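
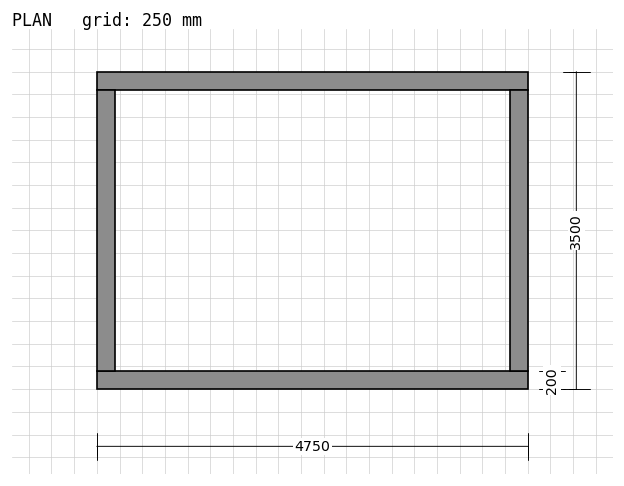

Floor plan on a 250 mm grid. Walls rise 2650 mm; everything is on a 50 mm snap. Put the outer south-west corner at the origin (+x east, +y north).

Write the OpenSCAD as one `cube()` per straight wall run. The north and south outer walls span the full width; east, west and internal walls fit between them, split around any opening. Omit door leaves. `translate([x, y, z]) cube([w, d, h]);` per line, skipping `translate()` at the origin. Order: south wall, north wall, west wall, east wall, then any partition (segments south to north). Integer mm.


cube([4750, 200, 2650]);
translate([0, 3300, 0]) cube([4750, 200, 2650]);
translate([0, 200, 0]) cube([200, 3100, 2650]);
translate([4550, 200, 0]) cube([200, 3100, 2650]);


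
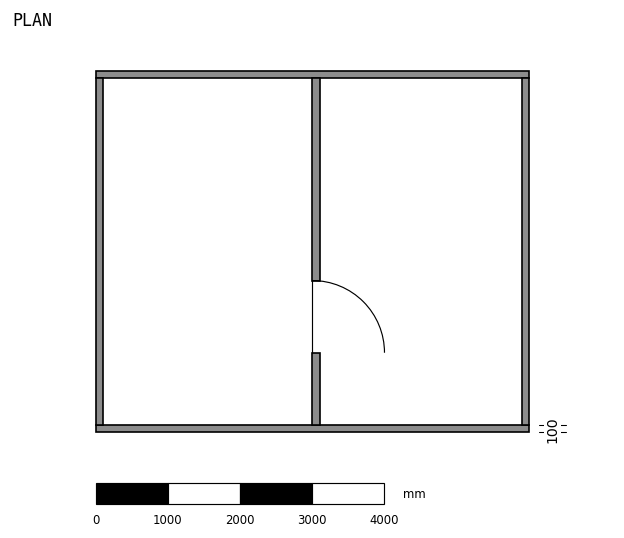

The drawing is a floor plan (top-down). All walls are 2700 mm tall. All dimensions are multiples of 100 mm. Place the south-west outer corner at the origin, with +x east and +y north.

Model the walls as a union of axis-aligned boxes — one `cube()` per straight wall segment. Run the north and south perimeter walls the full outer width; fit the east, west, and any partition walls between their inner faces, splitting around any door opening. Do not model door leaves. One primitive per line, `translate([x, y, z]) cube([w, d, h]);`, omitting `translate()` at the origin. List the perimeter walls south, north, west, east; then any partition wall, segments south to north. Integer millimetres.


cube([6000, 100, 2700]);
translate([0, 4900, 0]) cube([6000, 100, 2700]);
translate([0, 100, 0]) cube([100, 4800, 2700]);
translate([5900, 100, 0]) cube([100, 4800, 2700]);
translate([3000, 100, 0]) cube([100, 1000, 2700]);
translate([3000, 2100, 0]) cube([100, 2800, 2700]);


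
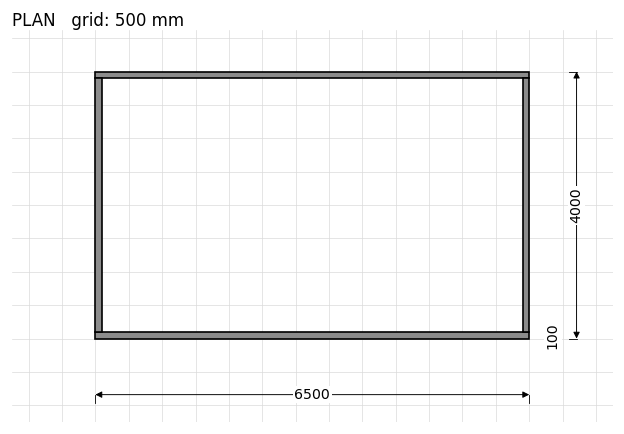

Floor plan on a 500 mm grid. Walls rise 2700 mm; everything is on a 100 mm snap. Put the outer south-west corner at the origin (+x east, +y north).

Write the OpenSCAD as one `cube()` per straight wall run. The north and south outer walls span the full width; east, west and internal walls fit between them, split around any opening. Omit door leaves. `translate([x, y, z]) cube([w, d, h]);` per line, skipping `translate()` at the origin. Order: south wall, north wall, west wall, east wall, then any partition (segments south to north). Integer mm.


cube([6500, 100, 2700]);
translate([0, 3900, 0]) cube([6500, 100, 2700]);
translate([0, 100, 0]) cube([100, 3800, 2700]);
translate([6400, 100, 0]) cube([100, 3800, 2700]);


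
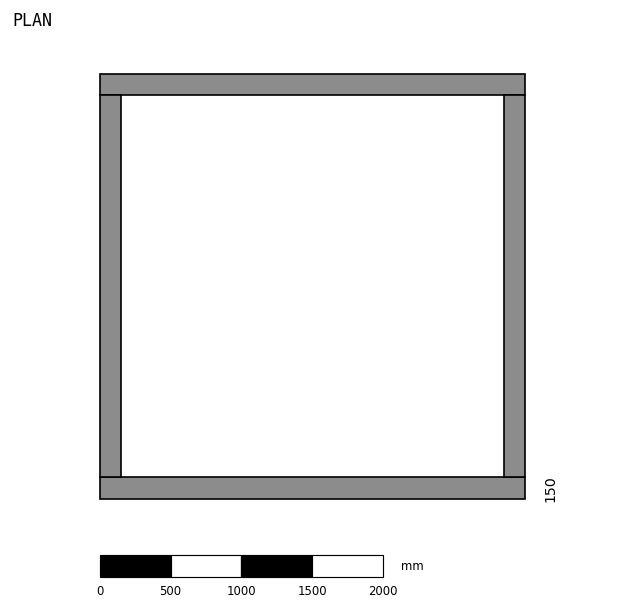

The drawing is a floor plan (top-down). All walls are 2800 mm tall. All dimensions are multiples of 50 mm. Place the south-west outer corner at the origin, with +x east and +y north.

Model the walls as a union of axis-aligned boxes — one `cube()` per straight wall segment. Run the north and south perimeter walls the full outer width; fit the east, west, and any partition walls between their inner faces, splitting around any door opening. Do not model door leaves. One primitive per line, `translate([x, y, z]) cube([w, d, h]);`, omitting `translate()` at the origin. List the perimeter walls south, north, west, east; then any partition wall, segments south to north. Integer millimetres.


cube([3000, 150, 2800]);
translate([0, 2850, 0]) cube([3000, 150, 2800]);
translate([0, 150, 0]) cube([150, 2700, 2800]);
translate([2850, 150, 0]) cube([150, 2700, 2800]);


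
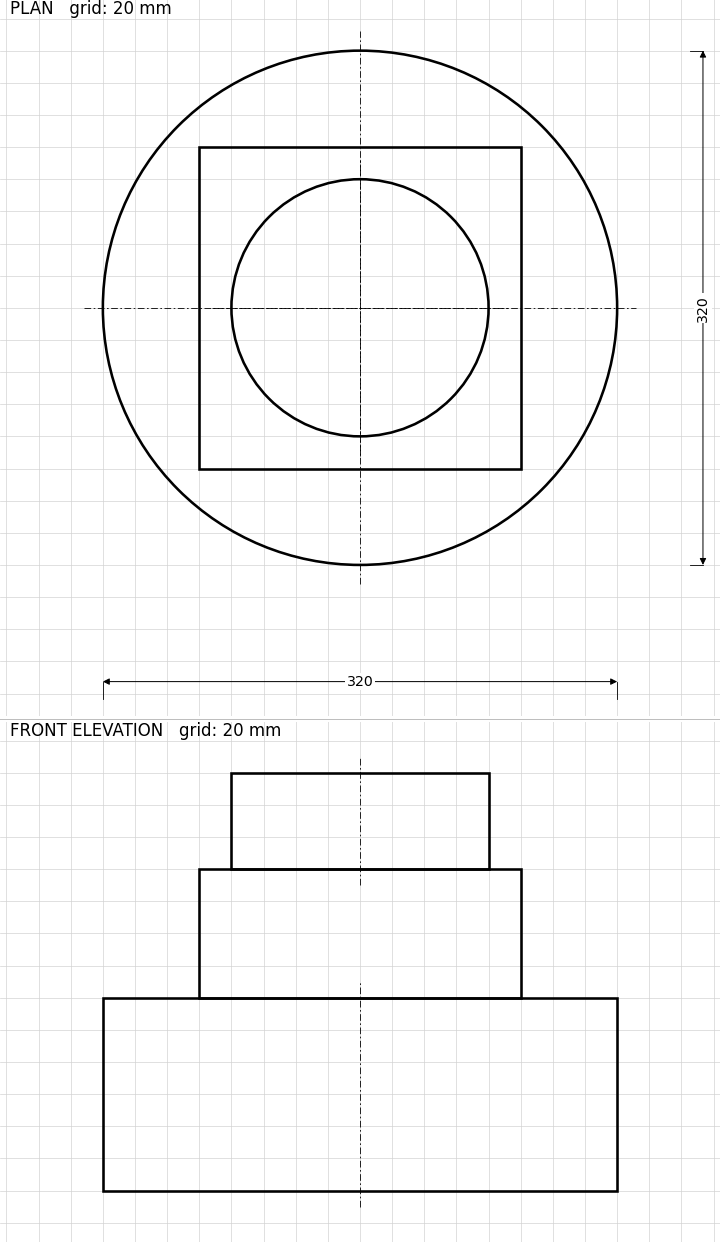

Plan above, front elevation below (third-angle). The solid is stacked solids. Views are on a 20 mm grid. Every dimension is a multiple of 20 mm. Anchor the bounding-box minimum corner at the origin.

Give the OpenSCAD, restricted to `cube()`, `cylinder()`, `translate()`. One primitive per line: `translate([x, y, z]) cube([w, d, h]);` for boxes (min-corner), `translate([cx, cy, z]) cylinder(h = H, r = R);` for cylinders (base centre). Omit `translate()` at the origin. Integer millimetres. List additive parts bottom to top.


translate([160, 160, 0]) cylinder(h = 120, r = 160);
translate([60, 60, 120]) cube([200, 200, 80]);
translate([160, 160, 200]) cylinder(h = 60, r = 80);


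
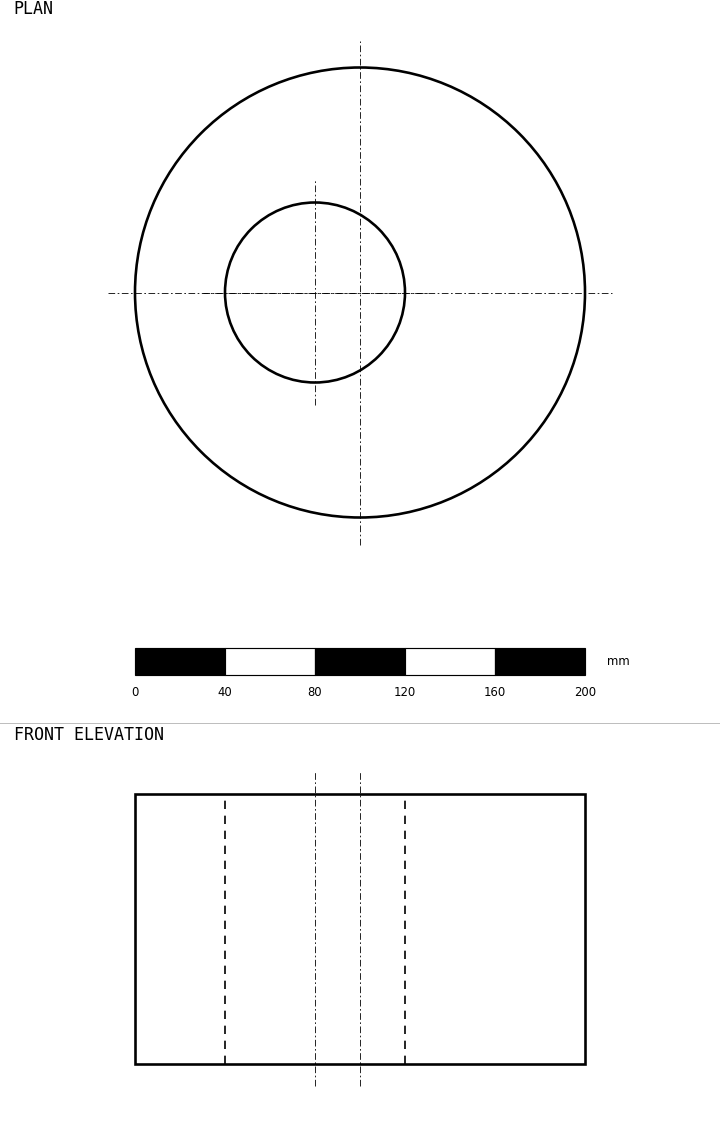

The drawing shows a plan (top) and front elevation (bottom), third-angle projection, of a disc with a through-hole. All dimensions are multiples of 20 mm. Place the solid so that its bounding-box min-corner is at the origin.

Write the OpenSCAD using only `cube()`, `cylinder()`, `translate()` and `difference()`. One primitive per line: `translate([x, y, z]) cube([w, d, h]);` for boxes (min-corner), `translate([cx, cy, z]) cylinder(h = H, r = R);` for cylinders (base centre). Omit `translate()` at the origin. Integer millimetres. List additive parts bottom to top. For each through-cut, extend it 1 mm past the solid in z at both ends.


difference() {
  translate([100, 100, 0]) cylinder(h = 120, r = 100);
  translate([80, 100, -1]) cylinder(h = 122, r = 40);
}


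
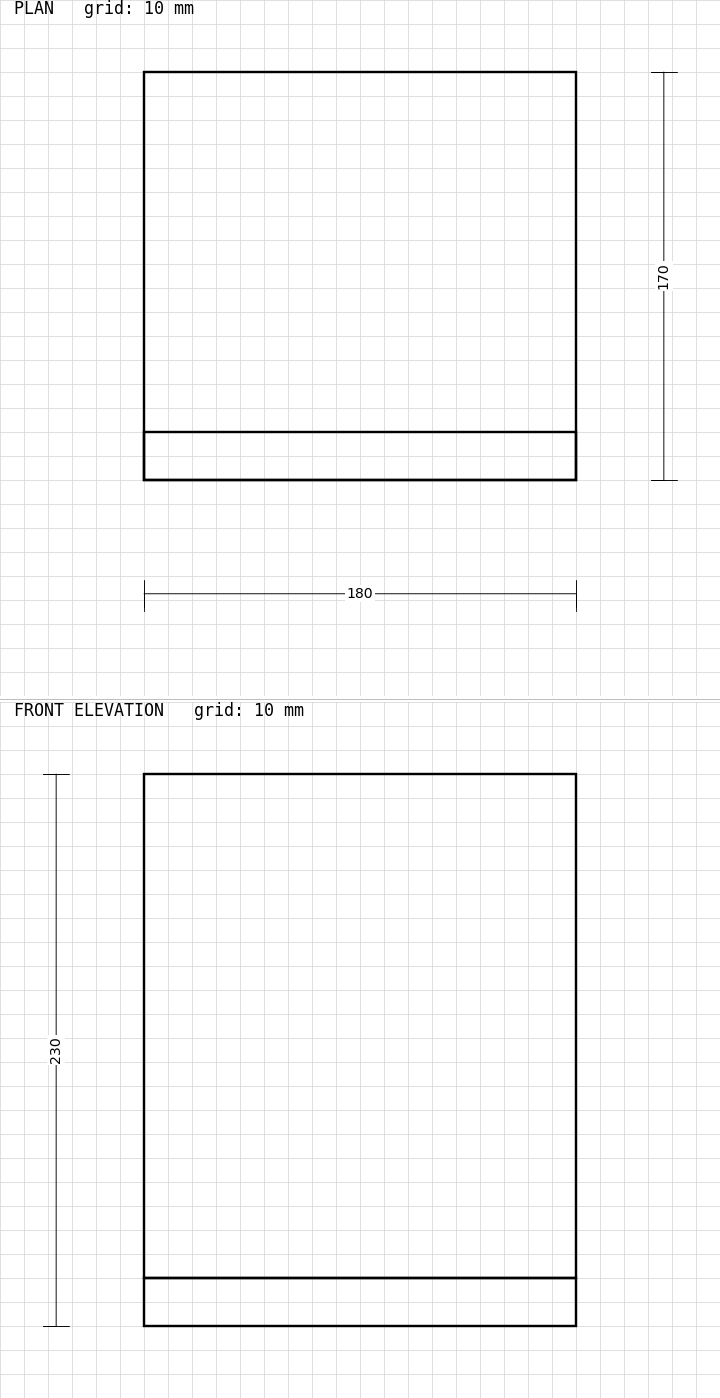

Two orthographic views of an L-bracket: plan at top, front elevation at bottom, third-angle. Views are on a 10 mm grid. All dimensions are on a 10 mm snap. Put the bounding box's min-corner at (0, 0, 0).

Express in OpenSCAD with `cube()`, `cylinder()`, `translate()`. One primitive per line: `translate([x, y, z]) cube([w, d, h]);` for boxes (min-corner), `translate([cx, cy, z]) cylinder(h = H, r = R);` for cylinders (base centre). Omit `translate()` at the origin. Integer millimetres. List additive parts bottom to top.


cube([180, 170, 20]);
translate([0, 0, 20]) cube([180, 20, 210]);


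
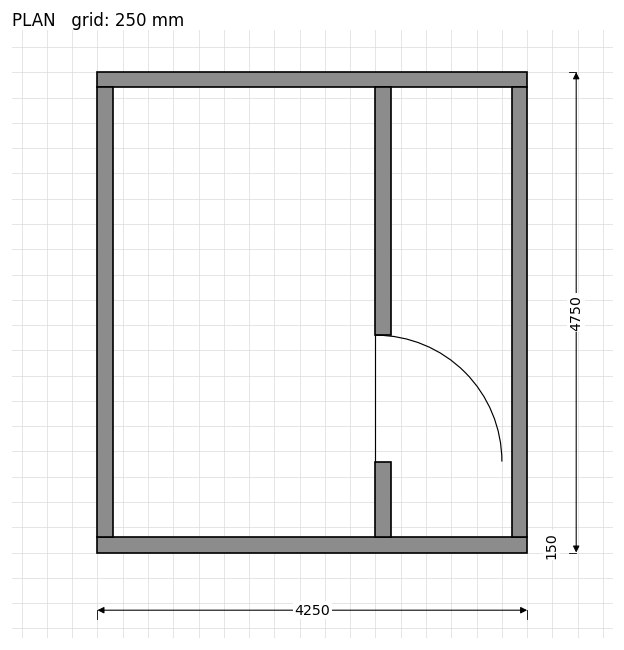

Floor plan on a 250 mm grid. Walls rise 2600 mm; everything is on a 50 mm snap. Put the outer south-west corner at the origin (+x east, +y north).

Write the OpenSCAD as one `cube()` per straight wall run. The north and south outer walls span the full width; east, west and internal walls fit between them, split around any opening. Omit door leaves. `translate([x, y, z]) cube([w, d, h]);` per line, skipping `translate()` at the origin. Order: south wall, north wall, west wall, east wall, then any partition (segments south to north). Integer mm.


cube([4250, 150, 2600]);
translate([0, 4600, 0]) cube([4250, 150, 2600]);
translate([0, 150, 0]) cube([150, 4450, 2600]);
translate([4100, 150, 0]) cube([150, 4450, 2600]);
translate([2750, 150, 0]) cube([150, 750, 2600]);
translate([2750, 2150, 0]) cube([150, 2450, 2600]);


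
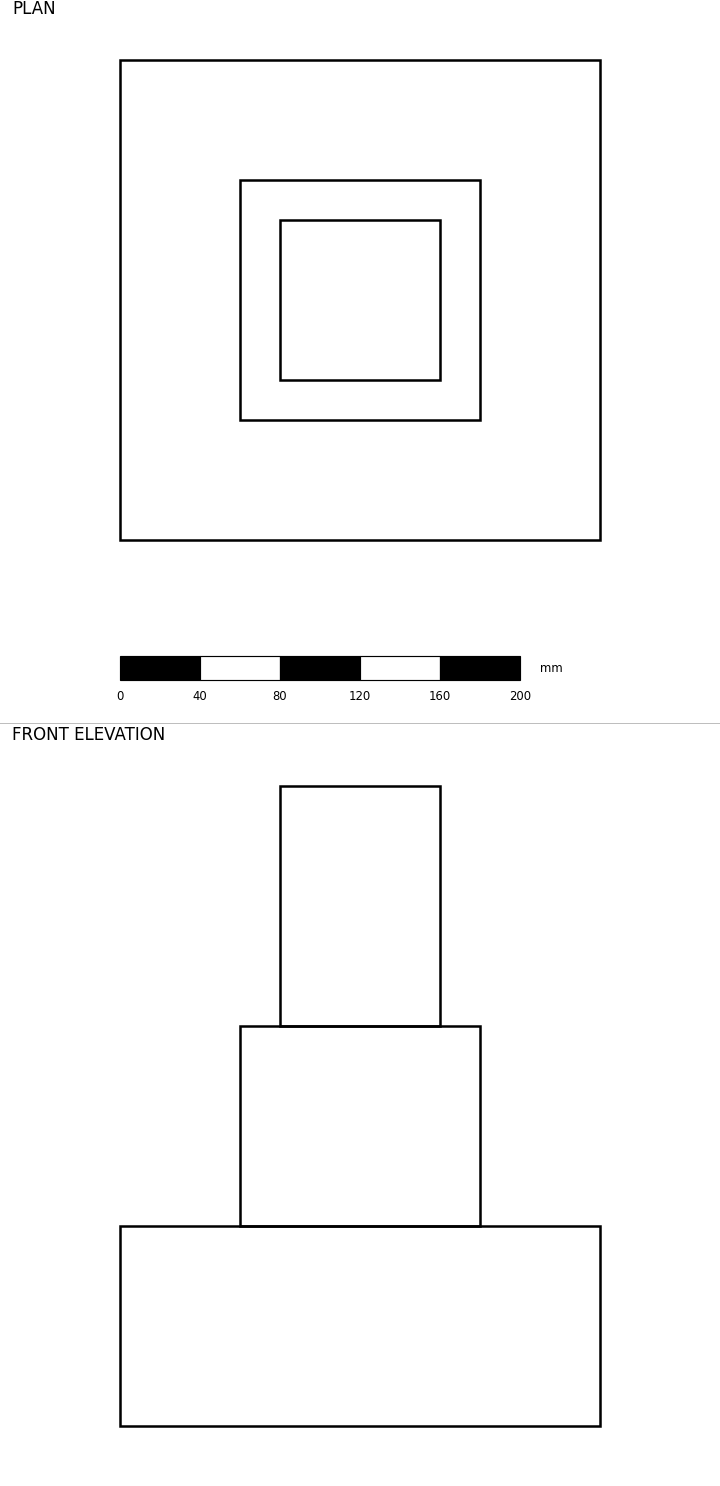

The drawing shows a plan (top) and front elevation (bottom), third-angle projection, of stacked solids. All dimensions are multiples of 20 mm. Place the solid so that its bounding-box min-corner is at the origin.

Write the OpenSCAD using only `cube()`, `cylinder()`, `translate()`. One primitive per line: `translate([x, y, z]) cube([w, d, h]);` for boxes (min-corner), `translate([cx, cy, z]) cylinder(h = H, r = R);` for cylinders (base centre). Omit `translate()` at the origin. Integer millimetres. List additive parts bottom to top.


cube([240, 240, 100]);
translate([60, 60, 100]) cube([120, 120, 100]);
translate([80, 80, 200]) cube([80, 80, 120]);


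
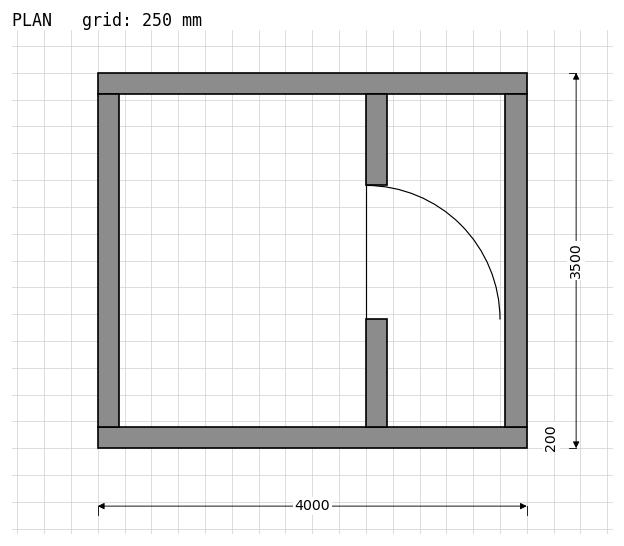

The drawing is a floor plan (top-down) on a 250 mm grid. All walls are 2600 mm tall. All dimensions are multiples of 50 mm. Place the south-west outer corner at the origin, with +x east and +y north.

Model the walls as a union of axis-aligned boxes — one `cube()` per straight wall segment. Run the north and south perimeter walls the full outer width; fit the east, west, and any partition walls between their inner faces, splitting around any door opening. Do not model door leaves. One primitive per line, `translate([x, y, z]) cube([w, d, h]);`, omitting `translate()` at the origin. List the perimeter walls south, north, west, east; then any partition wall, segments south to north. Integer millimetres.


cube([4000, 200, 2600]);
translate([0, 3300, 0]) cube([4000, 200, 2600]);
translate([0, 200, 0]) cube([200, 3100, 2600]);
translate([3800, 200, 0]) cube([200, 3100, 2600]);
translate([2500, 200, 0]) cube([200, 1000, 2600]);
translate([2500, 2450, 0]) cube([200, 850, 2600]);


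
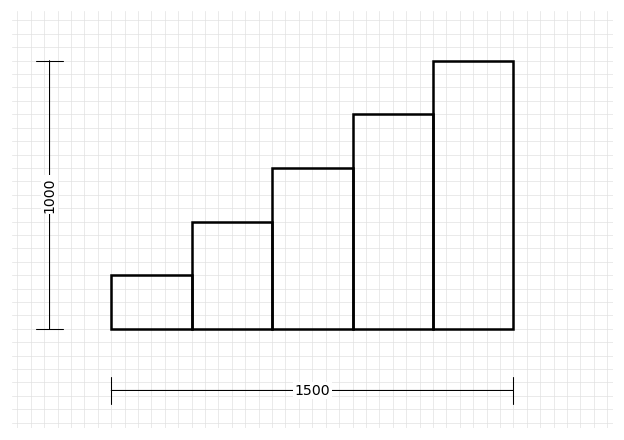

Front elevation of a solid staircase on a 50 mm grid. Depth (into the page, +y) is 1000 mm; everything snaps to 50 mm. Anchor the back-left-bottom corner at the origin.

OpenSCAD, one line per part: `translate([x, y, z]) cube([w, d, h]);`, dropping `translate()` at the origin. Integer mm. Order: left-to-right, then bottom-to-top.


cube([300, 1000, 200]);
translate([300, 0, 0]) cube([300, 1000, 400]);
translate([600, 0, 0]) cube([300, 1000, 600]);
translate([900, 0, 0]) cube([300, 1000, 800]);
translate([1200, 0, 0]) cube([300, 1000, 1000]);


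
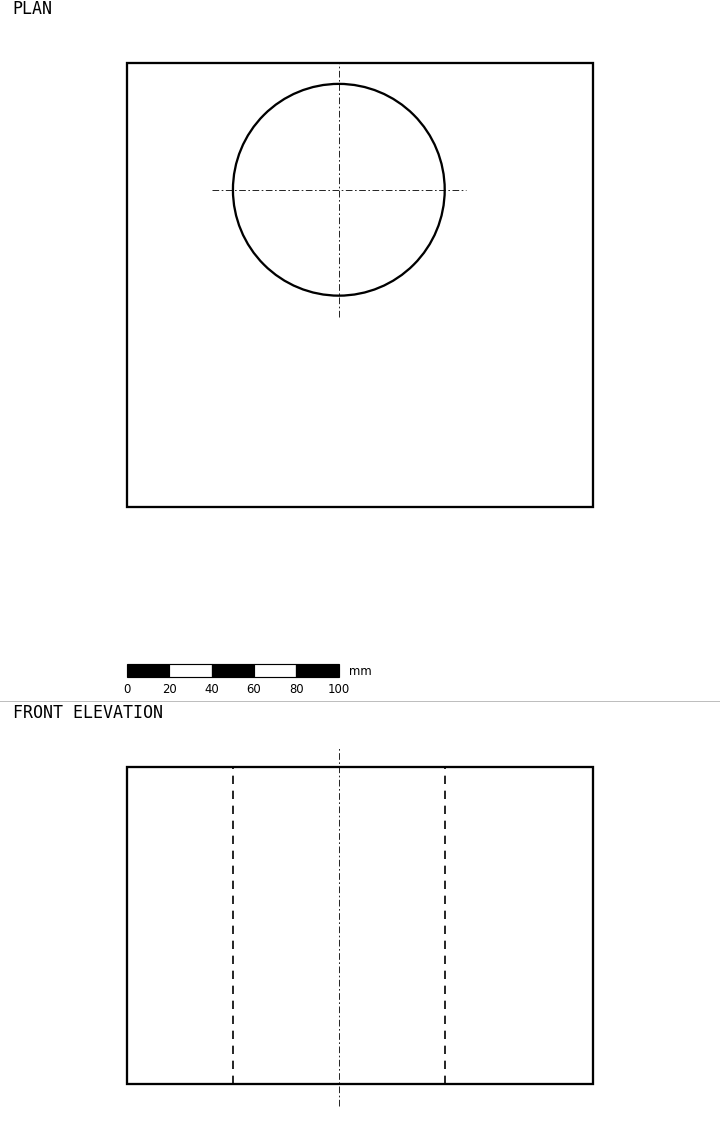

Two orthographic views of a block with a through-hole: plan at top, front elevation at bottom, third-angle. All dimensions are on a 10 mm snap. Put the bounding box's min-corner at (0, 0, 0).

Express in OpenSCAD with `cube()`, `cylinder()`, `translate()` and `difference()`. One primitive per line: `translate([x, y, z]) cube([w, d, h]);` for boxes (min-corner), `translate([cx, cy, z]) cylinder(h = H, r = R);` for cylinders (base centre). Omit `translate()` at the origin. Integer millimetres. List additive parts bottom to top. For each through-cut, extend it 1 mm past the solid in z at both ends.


difference() {
  cube([220, 210, 150]);
  translate([100, 150, -1]) cylinder(h = 152, r = 50);
}


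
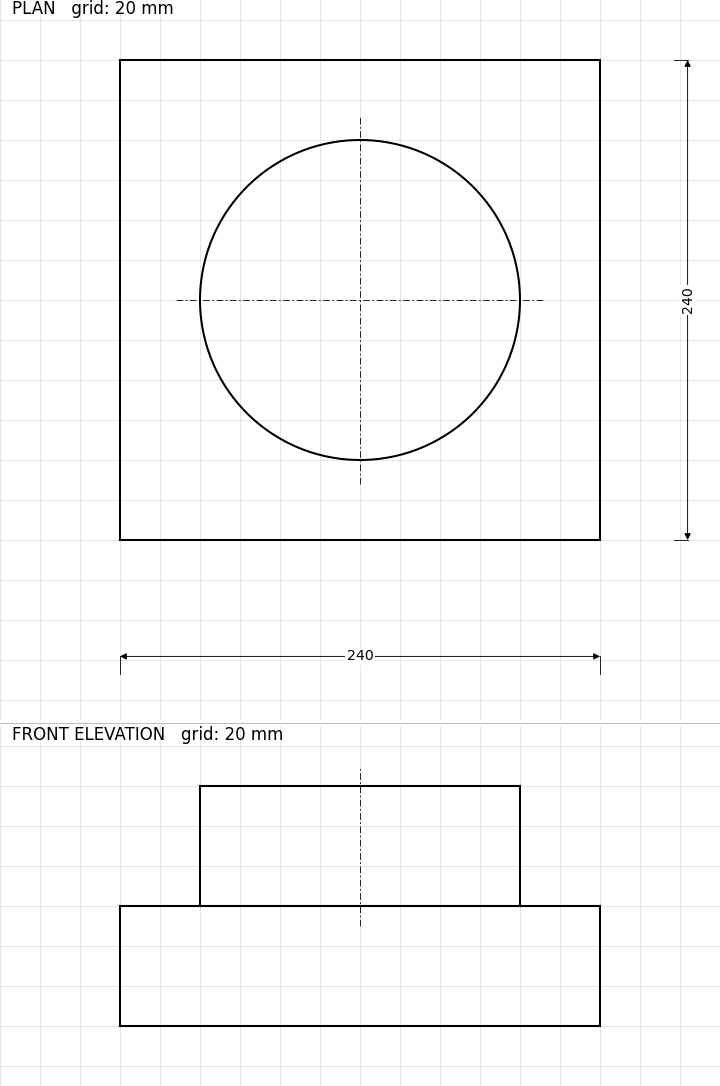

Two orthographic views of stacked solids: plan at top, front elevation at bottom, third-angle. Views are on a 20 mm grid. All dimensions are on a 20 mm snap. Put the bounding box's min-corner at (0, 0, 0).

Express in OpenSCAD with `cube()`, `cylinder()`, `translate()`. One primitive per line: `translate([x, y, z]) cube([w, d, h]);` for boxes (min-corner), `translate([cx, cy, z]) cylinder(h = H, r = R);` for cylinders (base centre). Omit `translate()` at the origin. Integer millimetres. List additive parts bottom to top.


cube([240, 240, 60]);
translate([120, 120, 60]) cylinder(h = 60, r = 80);


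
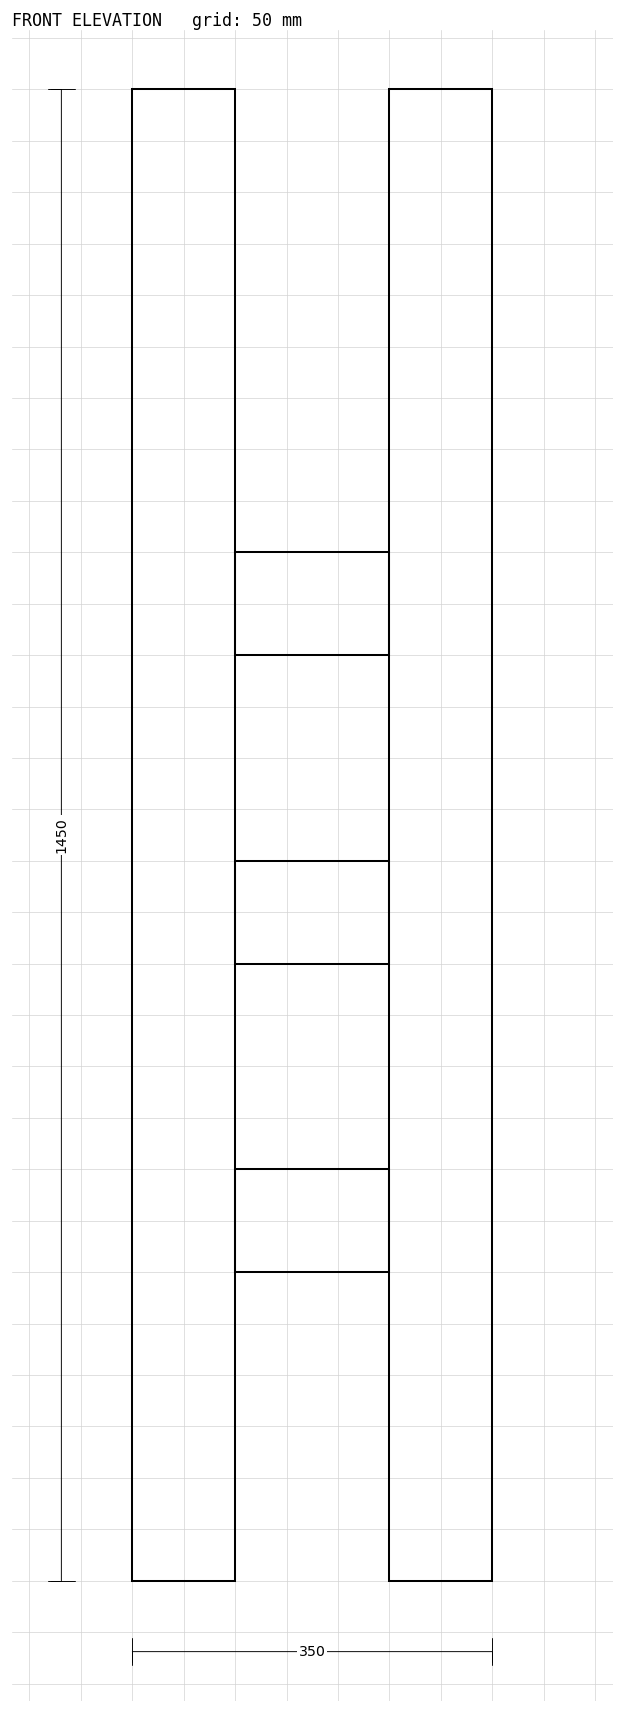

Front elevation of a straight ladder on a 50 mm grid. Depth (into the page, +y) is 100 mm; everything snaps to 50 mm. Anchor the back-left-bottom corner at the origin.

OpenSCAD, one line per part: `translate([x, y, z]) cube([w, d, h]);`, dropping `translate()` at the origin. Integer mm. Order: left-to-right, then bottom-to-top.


cube([100, 100, 1450]);
translate([100, 0, 300]) cube([150, 100, 100]);
translate([100, 0, 600]) cube([150, 100, 100]);
translate([100, 0, 900]) cube([150, 100, 100]);
translate([250, 0, 0]) cube([100, 100, 1450]);


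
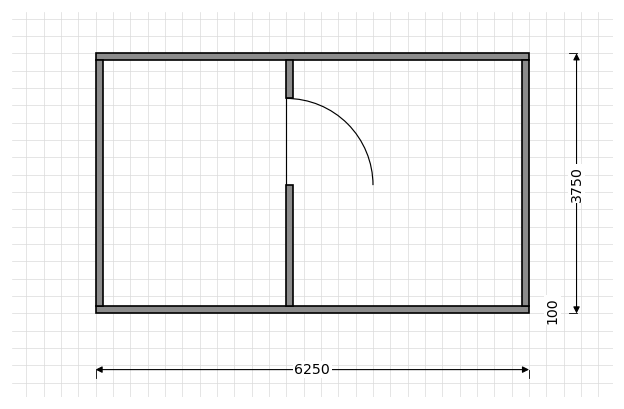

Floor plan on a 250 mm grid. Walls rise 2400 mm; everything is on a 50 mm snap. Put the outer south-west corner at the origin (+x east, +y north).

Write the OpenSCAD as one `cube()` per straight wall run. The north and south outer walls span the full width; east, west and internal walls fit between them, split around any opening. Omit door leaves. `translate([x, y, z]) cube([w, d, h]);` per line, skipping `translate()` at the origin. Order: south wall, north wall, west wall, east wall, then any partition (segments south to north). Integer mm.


cube([6250, 100, 2400]);
translate([0, 3650, 0]) cube([6250, 100, 2400]);
translate([0, 100, 0]) cube([100, 3550, 2400]);
translate([6150, 100, 0]) cube([100, 3550, 2400]);
translate([2750, 100, 0]) cube([100, 1750, 2400]);
translate([2750, 3100, 0]) cube([100, 550, 2400]);


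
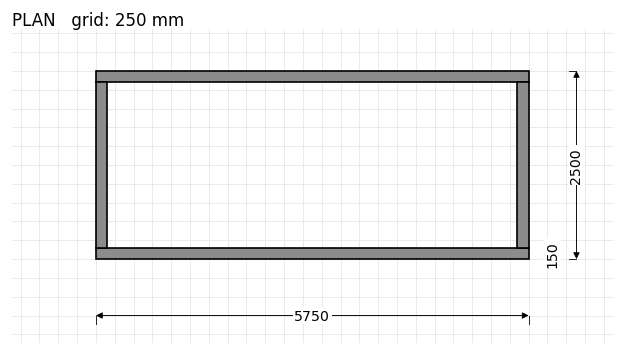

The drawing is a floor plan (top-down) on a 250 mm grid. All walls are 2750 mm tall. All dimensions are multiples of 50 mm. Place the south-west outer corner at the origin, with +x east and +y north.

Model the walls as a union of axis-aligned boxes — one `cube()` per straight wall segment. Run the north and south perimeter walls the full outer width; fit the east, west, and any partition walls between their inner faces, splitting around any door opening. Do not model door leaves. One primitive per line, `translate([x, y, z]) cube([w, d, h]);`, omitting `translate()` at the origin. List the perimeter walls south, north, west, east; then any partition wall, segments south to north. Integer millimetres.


cube([5750, 150, 2750]);
translate([0, 2350, 0]) cube([5750, 150, 2750]);
translate([0, 150, 0]) cube([150, 2200, 2750]);
translate([5600, 150, 0]) cube([150, 2200, 2750]);


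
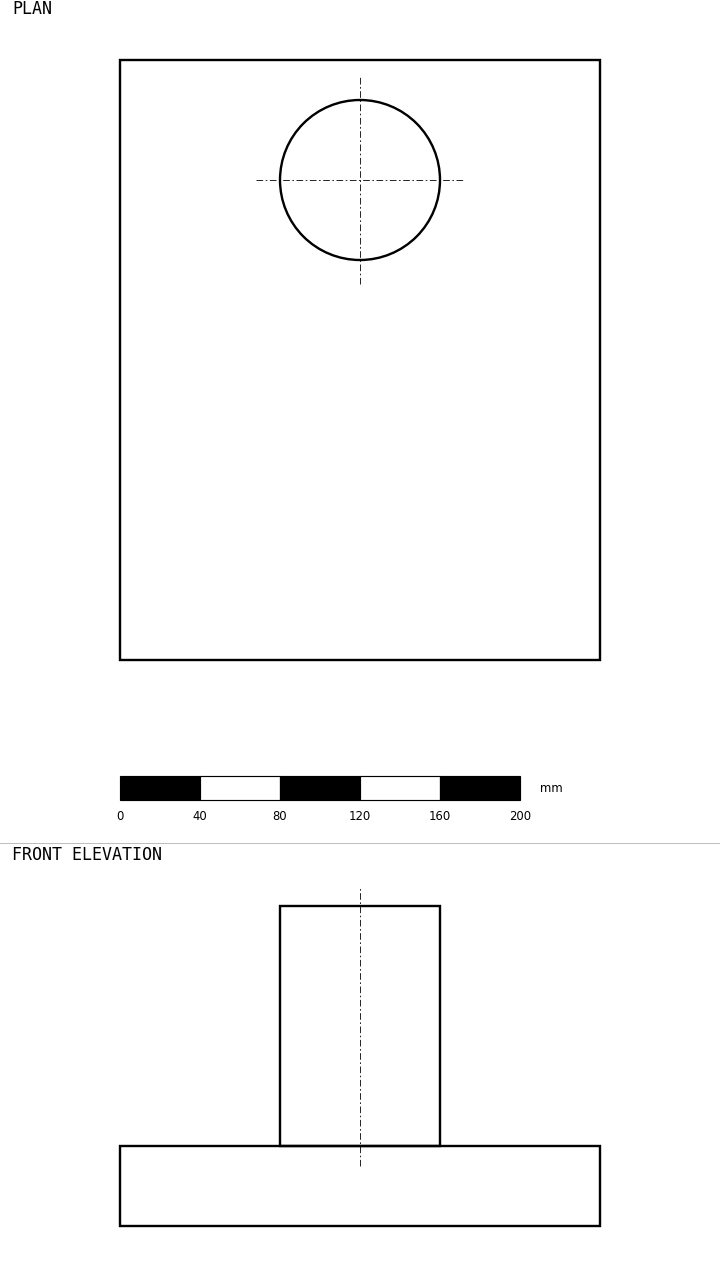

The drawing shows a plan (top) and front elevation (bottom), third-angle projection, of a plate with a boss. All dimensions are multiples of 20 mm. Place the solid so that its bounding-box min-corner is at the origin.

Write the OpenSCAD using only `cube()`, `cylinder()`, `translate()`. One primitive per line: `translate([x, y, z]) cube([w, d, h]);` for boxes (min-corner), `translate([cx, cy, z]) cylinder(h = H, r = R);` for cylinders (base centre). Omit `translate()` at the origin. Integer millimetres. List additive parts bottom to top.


cube([240, 300, 40]);
translate([120, 240, 40]) cylinder(h = 120, r = 40);


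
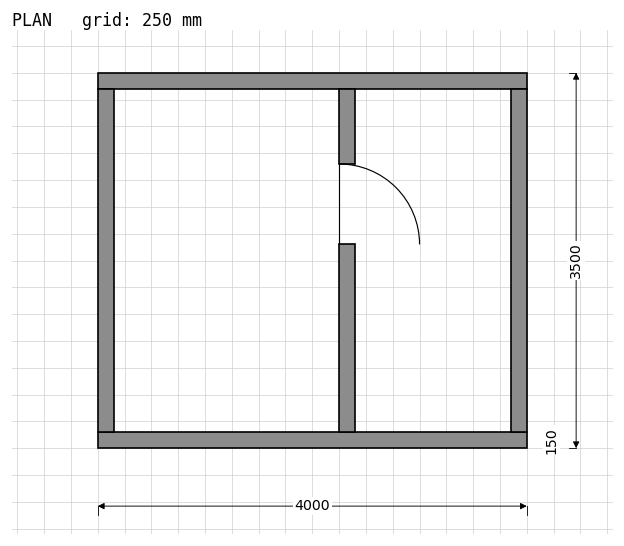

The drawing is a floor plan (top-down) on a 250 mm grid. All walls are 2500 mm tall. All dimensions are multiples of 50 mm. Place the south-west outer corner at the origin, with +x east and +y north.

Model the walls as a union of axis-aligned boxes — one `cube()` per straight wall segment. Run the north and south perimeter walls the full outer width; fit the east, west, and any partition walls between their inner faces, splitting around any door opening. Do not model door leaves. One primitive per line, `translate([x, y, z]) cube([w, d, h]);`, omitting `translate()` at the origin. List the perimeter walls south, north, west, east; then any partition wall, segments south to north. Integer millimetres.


cube([4000, 150, 2500]);
translate([0, 3350, 0]) cube([4000, 150, 2500]);
translate([0, 150, 0]) cube([150, 3200, 2500]);
translate([3850, 150, 0]) cube([150, 3200, 2500]);
translate([2250, 150, 0]) cube([150, 1750, 2500]);
translate([2250, 2650, 0]) cube([150, 700, 2500]);


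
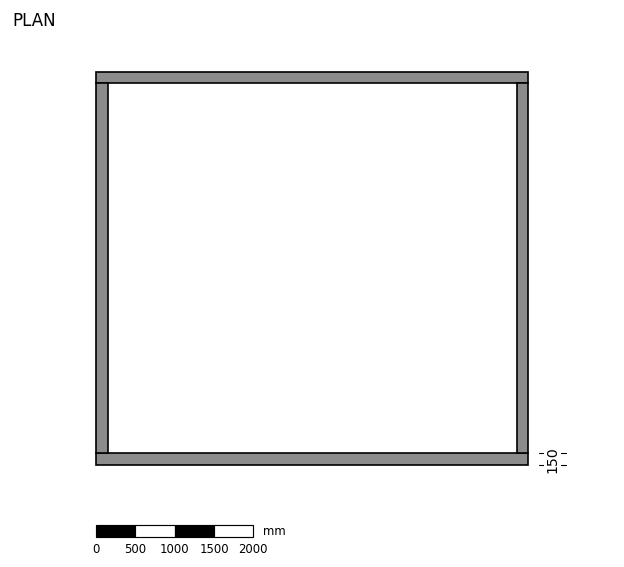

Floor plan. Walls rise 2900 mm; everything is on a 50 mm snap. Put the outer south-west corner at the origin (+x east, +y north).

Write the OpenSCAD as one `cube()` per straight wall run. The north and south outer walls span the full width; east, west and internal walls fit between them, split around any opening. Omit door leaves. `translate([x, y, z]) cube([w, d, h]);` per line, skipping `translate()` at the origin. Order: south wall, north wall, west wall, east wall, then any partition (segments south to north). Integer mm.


cube([5500, 150, 2900]);
translate([0, 4850, 0]) cube([5500, 150, 2900]);
translate([0, 150, 0]) cube([150, 4700, 2900]);
translate([5350, 150, 0]) cube([150, 4700, 2900]);


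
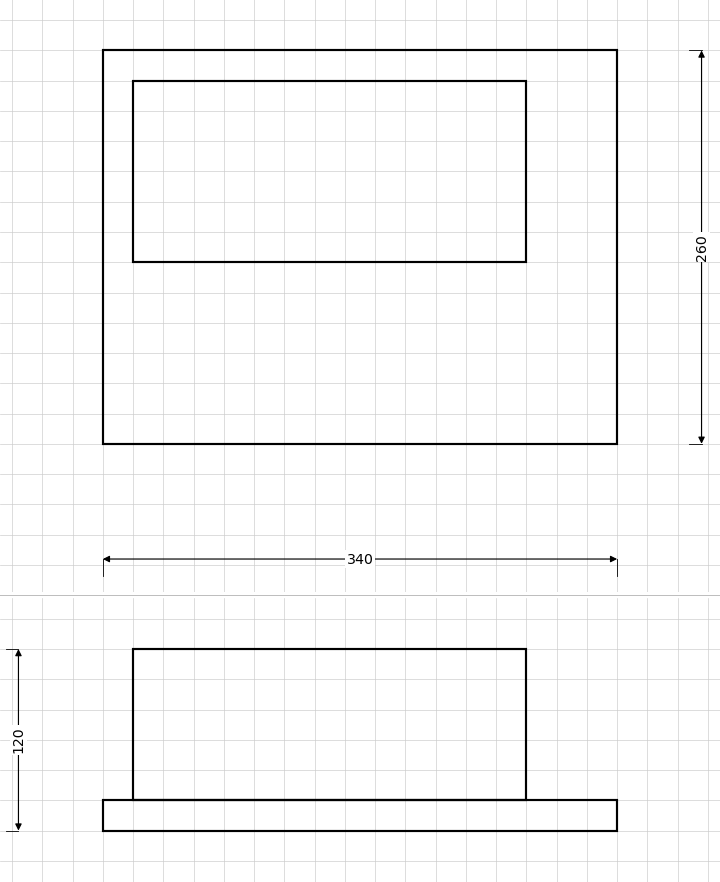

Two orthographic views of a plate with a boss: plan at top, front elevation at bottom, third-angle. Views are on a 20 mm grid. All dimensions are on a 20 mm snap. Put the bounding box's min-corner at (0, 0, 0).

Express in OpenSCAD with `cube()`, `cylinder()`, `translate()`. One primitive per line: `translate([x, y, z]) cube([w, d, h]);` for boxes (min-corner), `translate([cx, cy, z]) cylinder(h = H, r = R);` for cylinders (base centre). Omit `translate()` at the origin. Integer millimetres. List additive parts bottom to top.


cube([340, 260, 20]);
translate([20, 120, 20]) cube([260, 120, 100]);


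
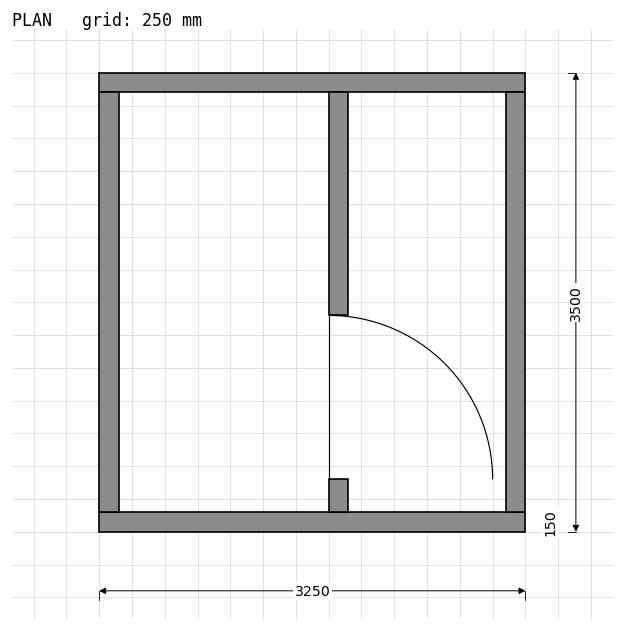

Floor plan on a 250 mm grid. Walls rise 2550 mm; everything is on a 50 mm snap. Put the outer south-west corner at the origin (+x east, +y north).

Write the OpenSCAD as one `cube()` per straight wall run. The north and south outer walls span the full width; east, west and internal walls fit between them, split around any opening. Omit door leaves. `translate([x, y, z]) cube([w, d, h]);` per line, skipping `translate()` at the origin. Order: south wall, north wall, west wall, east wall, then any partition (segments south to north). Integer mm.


cube([3250, 150, 2550]);
translate([0, 3350, 0]) cube([3250, 150, 2550]);
translate([0, 150, 0]) cube([150, 3200, 2550]);
translate([3100, 150, 0]) cube([150, 3200, 2550]);
translate([1750, 150, 0]) cube([150, 250, 2550]);
translate([1750, 1650, 0]) cube([150, 1700, 2550]);


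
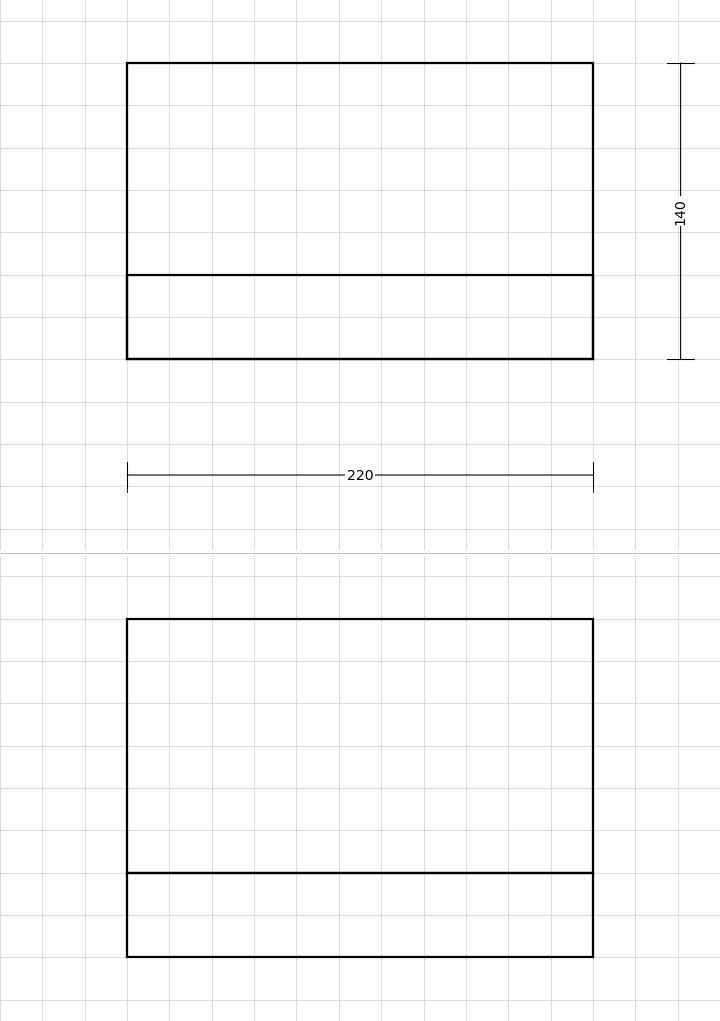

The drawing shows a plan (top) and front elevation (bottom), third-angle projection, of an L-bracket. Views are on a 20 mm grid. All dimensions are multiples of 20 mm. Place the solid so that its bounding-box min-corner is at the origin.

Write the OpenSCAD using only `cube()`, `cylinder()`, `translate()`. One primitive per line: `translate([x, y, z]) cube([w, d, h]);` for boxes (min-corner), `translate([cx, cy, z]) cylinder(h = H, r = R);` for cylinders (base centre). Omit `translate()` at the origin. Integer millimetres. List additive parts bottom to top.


cube([220, 140, 40]);
translate([0, 0, 40]) cube([220, 40, 120]);


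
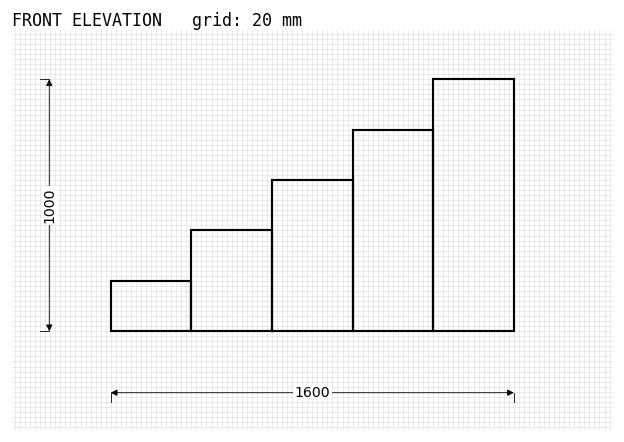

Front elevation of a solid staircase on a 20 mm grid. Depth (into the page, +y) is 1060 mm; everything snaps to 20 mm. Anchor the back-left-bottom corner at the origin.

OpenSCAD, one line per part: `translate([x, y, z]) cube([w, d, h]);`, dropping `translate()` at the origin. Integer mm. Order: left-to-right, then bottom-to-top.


cube([320, 1060, 200]);
translate([320, 0, 0]) cube([320, 1060, 400]);
translate([640, 0, 0]) cube([320, 1060, 600]);
translate([960, 0, 0]) cube([320, 1060, 800]);
translate([1280, 0, 0]) cube([320, 1060, 1000]);


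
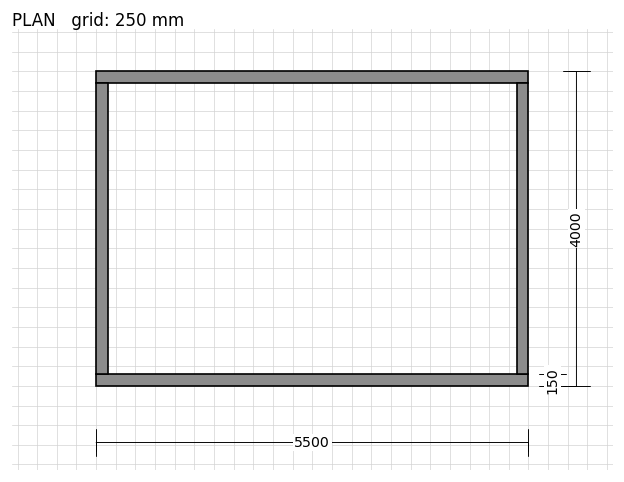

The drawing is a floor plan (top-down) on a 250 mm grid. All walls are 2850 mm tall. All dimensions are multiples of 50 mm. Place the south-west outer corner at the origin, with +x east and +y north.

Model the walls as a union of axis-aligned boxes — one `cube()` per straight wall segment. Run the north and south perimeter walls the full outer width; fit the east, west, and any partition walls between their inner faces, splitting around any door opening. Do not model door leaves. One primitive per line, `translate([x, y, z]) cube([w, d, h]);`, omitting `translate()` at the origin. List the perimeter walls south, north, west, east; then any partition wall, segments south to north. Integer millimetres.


cube([5500, 150, 2850]);
translate([0, 3850, 0]) cube([5500, 150, 2850]);
translate([0, 150, 0]) cube([150, 3700, 2850]);
translate([5350, 150, 0]) cube([150, 3700, 2850]);


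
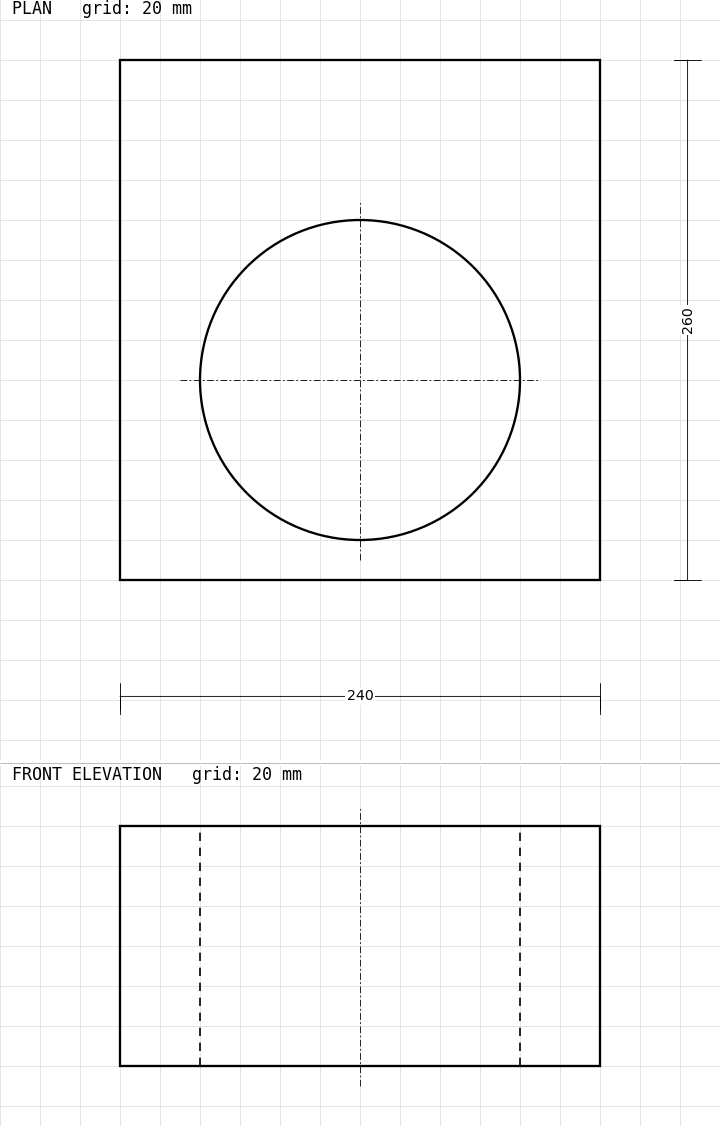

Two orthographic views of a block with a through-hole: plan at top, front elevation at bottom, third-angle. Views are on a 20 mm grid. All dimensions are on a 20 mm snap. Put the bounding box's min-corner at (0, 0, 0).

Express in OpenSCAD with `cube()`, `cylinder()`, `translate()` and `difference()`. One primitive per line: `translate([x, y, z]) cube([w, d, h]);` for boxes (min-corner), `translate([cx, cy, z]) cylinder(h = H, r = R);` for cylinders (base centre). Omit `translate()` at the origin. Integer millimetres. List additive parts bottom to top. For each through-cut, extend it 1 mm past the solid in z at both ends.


difference() {
  cube([240, 260, 120]);
  translate([120, 100, -1]) cylinder(h = 122, r = 80);
}


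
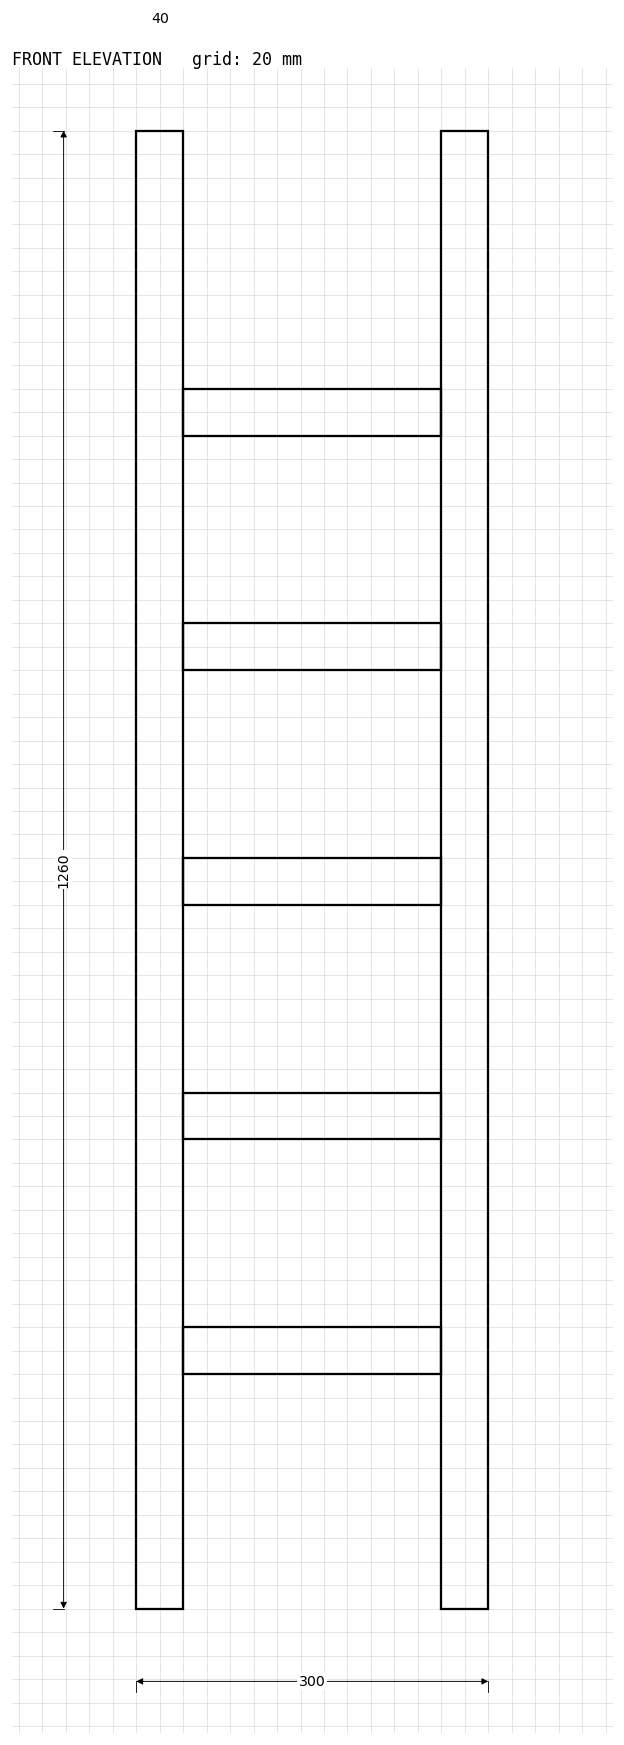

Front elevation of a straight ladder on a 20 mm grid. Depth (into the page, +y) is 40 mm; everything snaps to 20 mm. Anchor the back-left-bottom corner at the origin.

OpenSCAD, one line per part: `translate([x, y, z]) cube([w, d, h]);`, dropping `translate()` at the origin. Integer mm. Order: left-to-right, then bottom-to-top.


cube([40, 40, 1260]);
translate([40, 0, 200]) cube([220, 40, 40]);
translate([40, 0, 400]) cube([220, 40, 40]);
translate([40, 0, 600]) cube([220, 40, 40]);
translate([40, 0, 800]) cube([220, 40, 40]);
translate([40, 0, 1000]) cube([220, 40, 40]);
translate([260, 0, 0]) cube([40, 40, 1260]);


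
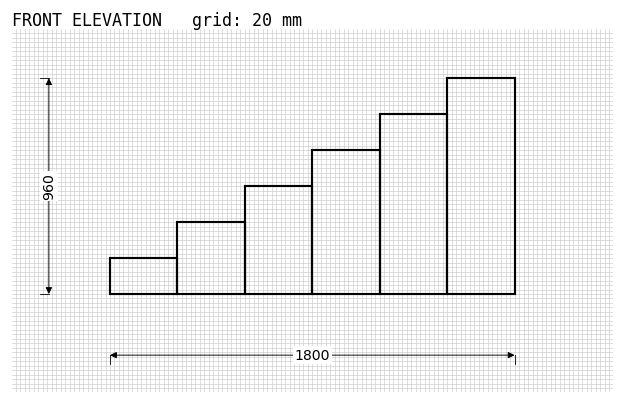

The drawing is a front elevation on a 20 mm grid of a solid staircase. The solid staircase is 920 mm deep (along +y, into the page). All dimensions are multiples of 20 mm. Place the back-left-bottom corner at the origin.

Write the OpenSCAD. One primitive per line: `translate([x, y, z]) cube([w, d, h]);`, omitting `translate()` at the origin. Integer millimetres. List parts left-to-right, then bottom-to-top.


cube([300, 920, 160]);
translate([300, 0, 0]) cube([300, 920, 320]);
translate([600, 0, 0]) cube([300, 920, 480]);
translate([900, 0, 0]) cube([300, 920, 640]);
translate([1200, 0, 0]) cube([300, 920, 800]);
translate([1500, 0, 0]) cube([300, 920, 960]);


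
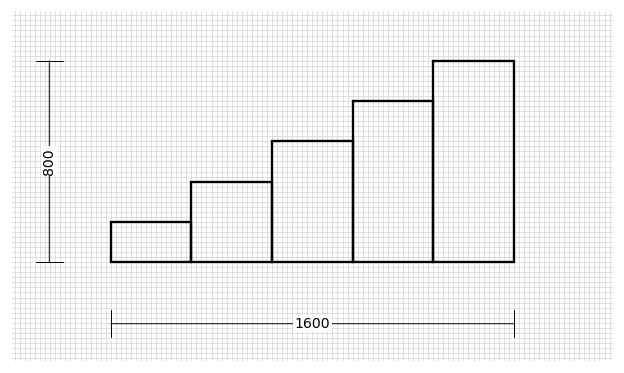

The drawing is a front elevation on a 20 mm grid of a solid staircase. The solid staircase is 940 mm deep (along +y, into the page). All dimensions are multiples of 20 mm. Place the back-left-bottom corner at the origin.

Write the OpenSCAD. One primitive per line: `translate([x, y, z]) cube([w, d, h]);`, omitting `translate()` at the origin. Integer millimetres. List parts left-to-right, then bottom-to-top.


cube([320, 940, 160]);
translate([320, 0, 0]) cube([320, 940, 320]);
translate([640, 0, 0]) cube([320, 940, 480]);
translate([960, 0, 0]) cube([320, 940, 640]);
translate([1280, 0, 0]) cube([320, 940, 800]);


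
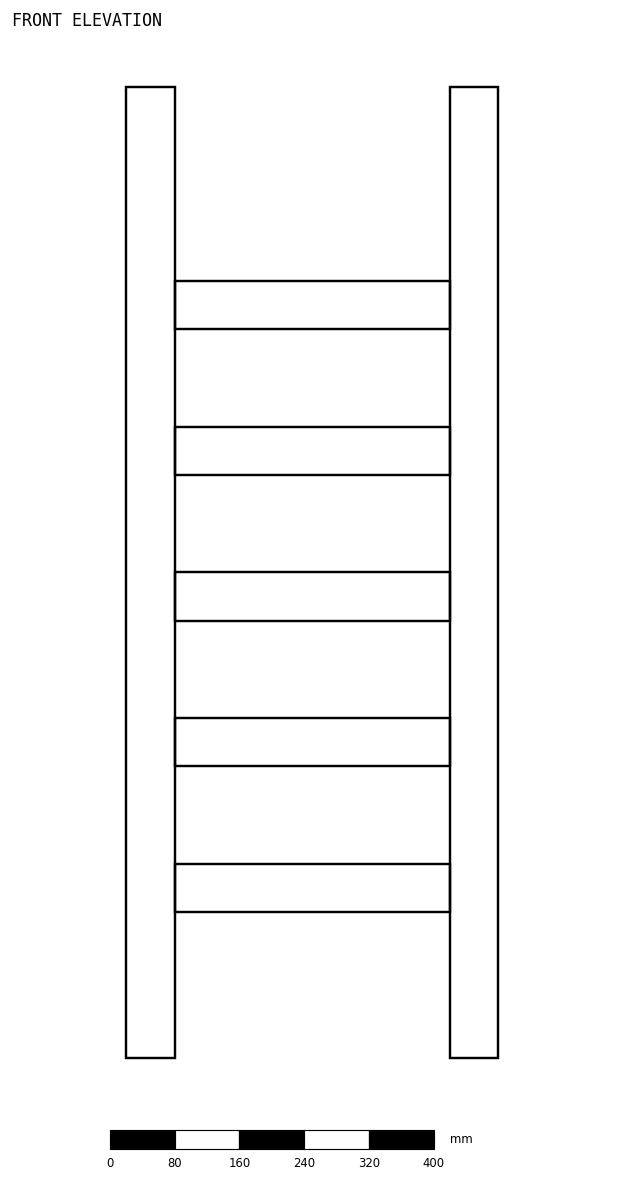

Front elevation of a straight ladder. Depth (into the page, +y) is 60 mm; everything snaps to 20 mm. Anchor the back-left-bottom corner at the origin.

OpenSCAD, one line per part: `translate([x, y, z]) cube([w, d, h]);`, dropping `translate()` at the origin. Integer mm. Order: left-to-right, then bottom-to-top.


cube([60, 60, 1200]);
translate([60, 0, 180]) cube([340, 60, 60]);
translate([60, 0, 360]) cube([340, 60, 60]);
translate([60, 0, 540]) cube([340, 60, 60]);
translate([60, 0, 720]) cube([340, 60, 60]);
translate([60, 0, 900]) cube([340, 60, 60]);
translate([400, 0, 0]) cube([60, 60, 1200]);


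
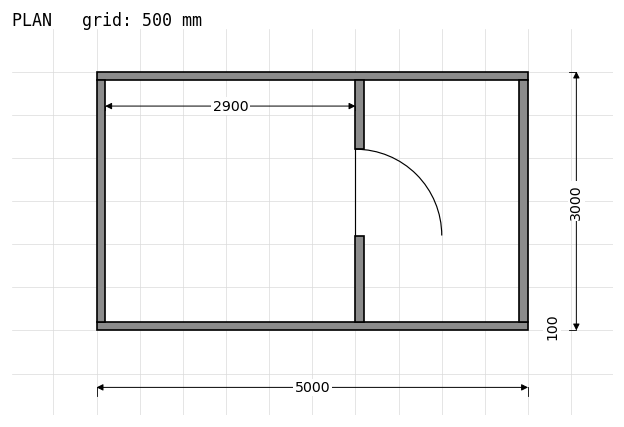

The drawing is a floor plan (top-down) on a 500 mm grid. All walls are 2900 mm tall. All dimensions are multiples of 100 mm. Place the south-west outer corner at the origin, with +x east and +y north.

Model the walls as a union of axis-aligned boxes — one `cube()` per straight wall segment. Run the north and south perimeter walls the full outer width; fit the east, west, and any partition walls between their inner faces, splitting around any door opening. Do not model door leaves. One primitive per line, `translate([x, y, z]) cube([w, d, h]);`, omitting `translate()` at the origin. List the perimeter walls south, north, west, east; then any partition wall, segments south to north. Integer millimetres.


cube([5000, 100, 2900]);
translate([0, 2900, 0]) cube([5000, 100, 2900]);
translate([0, 100, 0]) cube([100, 2800, 2900]);
translate([4900, 100, 0]) cube([100, 2800, 2900]);
translate([3000, 100, 0]) cube([100, 1000, 2900]);
translate([3000, 2100, 0]) cube([100, 800, 2900]);


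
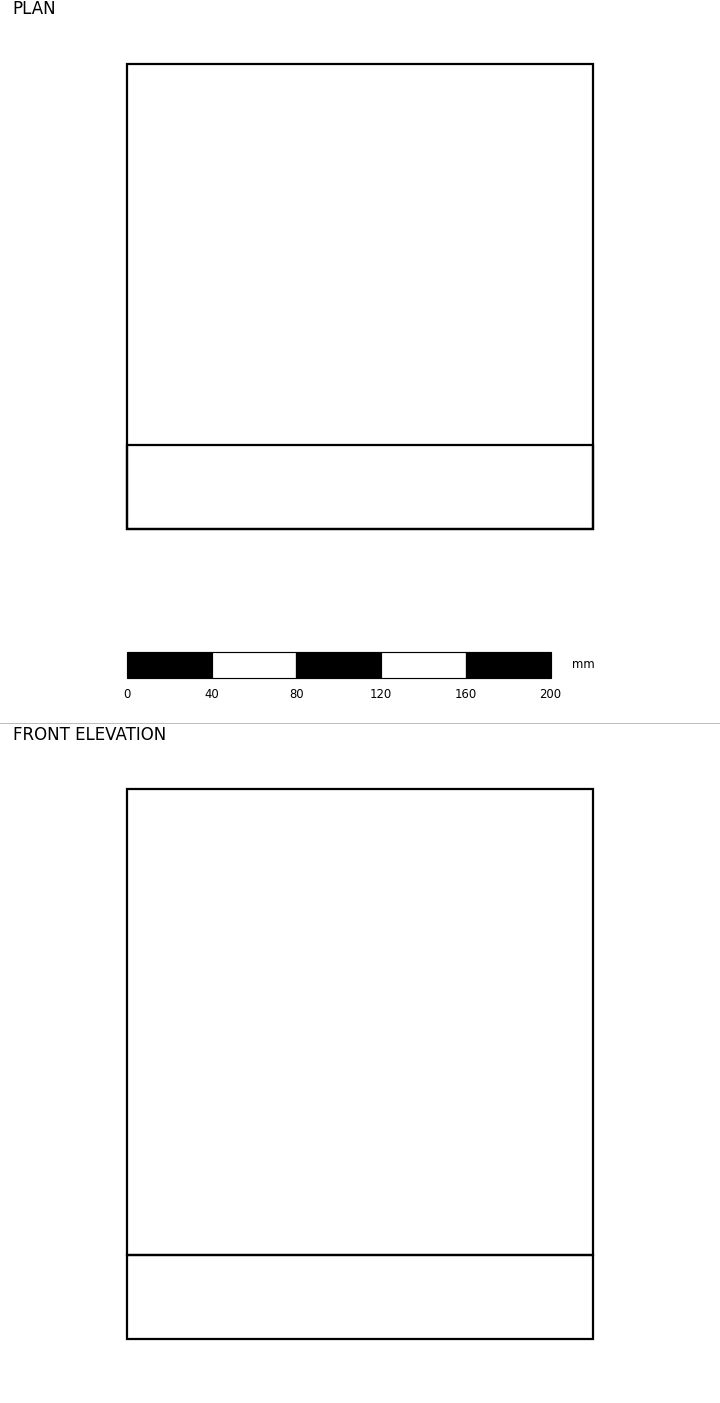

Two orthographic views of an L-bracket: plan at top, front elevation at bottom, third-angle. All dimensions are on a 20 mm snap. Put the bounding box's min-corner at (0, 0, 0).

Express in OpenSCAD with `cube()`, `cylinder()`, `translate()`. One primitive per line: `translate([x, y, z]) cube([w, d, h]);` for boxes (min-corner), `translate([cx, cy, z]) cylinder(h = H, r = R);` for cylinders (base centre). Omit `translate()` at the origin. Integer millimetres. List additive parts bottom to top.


cube([220, 220, 40]);
translate([0, 0, 40]) cube([220, 40, 220]);


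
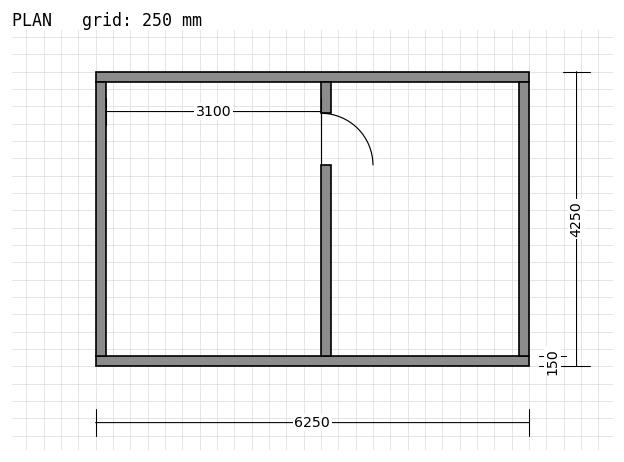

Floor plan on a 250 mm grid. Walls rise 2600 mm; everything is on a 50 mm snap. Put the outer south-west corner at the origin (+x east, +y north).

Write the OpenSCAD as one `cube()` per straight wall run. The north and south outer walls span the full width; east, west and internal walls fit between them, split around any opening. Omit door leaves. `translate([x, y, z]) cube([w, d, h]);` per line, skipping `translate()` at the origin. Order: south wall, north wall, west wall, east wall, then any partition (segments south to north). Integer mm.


cube([6250, 150, 2600]);
translate([0, 4100, 0]) cube([6250, 150, 2600]);
translate([0, 150, 0]) cube([150, 3950, 2600]);
translate([6100, 150, 0]) cube([150, 3950, 2600]);
translate([3250, 150, 0]) cube([150, 2750, 2600]);
translate([3250, 3650, 0]) cube([150, 450, 2600]);


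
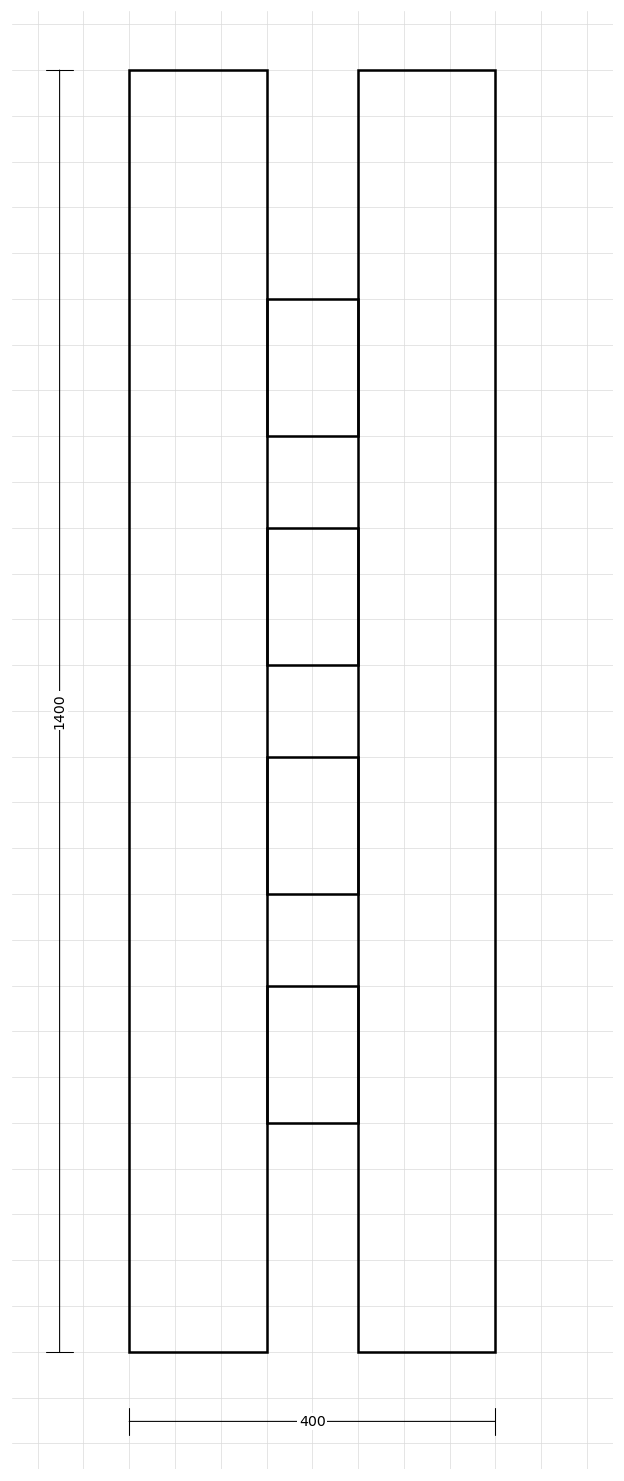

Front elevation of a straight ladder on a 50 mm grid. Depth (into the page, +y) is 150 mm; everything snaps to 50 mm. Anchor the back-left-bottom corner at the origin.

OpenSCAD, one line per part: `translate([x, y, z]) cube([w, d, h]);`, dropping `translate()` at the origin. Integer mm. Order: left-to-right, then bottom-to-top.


cube([150, 150, 1400]);
translate([150, 0, 250]) cube([100, 150, 150]);
translate([150, 0, 500]) cube([100, 150, 150]);
translate([150, 0, 750]) cube([100, 150, 150]);
translate([150, 0, 1000]) cube([100, 150, 150]);
translate([250, 0, 0]) cube([150, 150, 1400]);


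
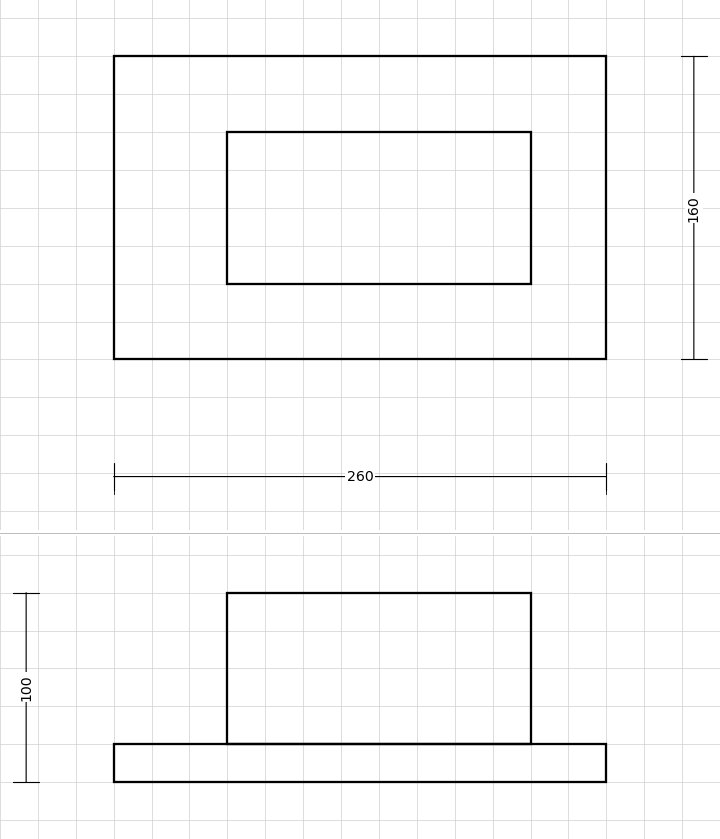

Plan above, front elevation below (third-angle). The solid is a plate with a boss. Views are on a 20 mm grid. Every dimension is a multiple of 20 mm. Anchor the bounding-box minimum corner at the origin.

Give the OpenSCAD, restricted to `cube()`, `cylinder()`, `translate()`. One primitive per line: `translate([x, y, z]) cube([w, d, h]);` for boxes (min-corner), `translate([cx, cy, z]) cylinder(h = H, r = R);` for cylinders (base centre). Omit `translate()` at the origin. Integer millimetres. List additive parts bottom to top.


cube([260, 160, 20]);
translate([60, 40, 20]) cube([160, 80, 80]);


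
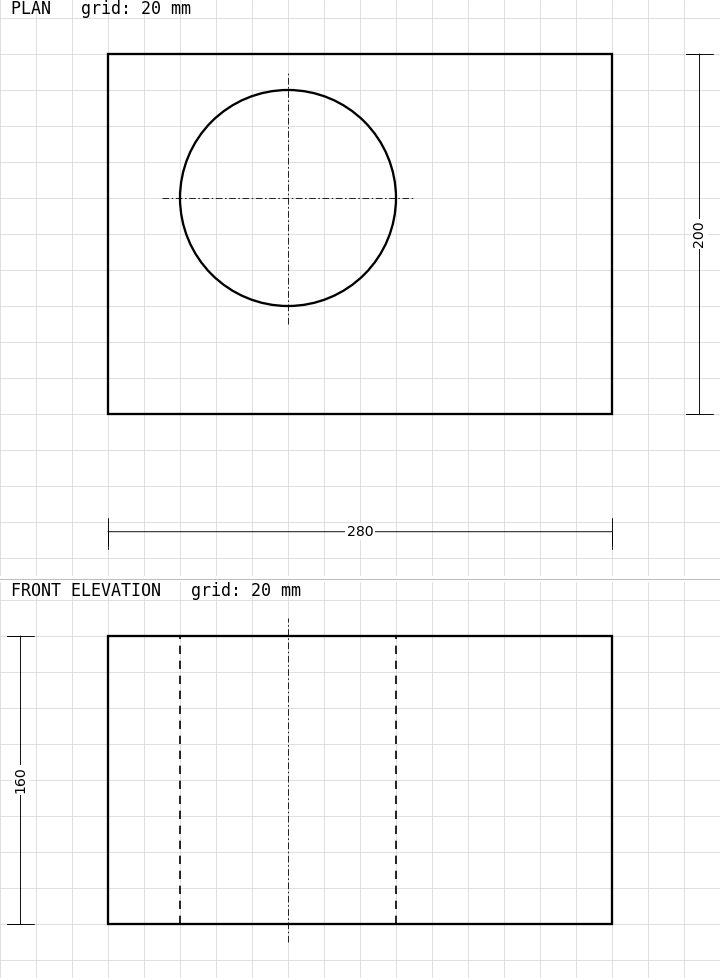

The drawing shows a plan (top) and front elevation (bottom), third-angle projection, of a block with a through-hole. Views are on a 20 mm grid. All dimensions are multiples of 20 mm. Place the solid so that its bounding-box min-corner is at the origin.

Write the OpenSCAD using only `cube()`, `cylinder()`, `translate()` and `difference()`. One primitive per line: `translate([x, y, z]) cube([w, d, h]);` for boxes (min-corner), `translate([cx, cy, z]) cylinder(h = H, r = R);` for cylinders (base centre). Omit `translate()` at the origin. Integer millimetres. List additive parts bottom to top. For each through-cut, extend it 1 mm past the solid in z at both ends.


difference() {
  cube([280, 200, 160]);
  translate([100, 120, -1]) cylinder(h = 162, r = 60);
}


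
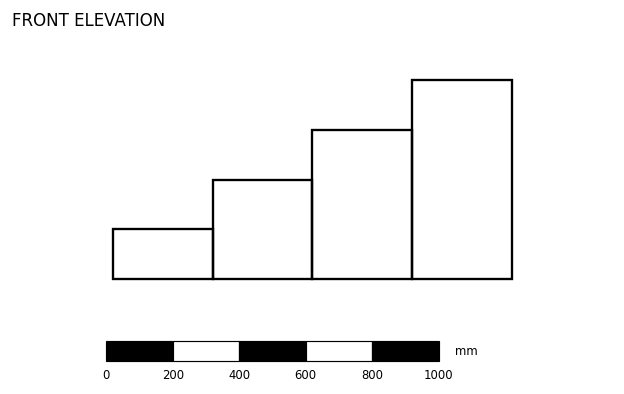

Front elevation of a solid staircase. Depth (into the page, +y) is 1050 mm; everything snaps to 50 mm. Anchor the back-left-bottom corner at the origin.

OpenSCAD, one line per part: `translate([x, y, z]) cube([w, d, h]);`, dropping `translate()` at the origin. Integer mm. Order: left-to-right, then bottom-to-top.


cube([300, 1050, 150]);
translate([300, 0, 0]) cube([300, 1050, 300]);
translate([600, 0, 0]) cube([300, 1050, 450]);
translate([900, 0, 0]) cube([300, 1050, 600]);


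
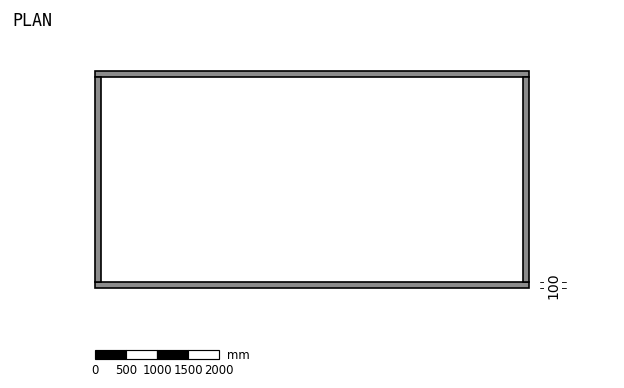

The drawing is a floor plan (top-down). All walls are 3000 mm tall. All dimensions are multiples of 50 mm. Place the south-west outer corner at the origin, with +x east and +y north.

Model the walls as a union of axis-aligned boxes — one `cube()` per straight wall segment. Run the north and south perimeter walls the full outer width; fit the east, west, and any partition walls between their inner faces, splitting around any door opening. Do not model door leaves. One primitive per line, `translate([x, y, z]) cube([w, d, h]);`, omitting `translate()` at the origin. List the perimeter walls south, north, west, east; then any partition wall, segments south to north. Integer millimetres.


cube([7000, 100, 3000]);
translate([0, 3400, 0]) cube([7000, 100, 3000]);
translate([0, 100, 0]) cube([100, 3300, 3000]);
translate([6900, 100, 0]) cube([100, 3300, 3000]);


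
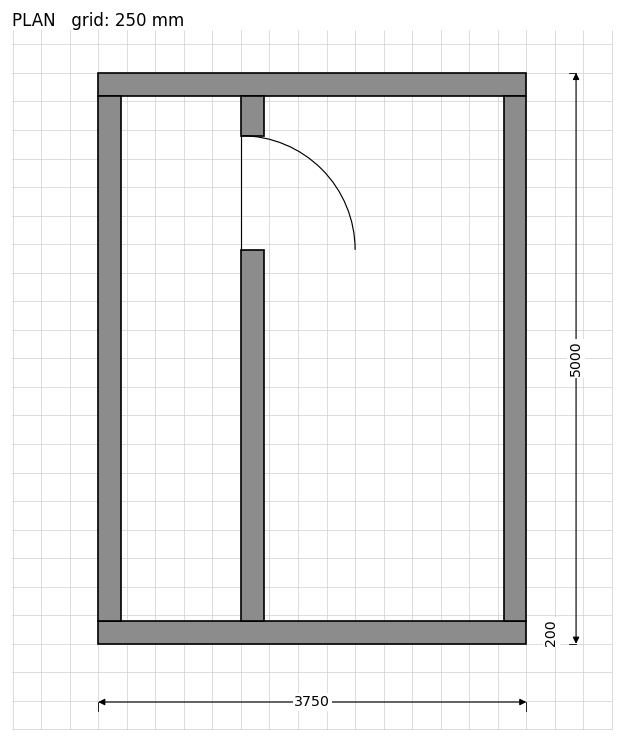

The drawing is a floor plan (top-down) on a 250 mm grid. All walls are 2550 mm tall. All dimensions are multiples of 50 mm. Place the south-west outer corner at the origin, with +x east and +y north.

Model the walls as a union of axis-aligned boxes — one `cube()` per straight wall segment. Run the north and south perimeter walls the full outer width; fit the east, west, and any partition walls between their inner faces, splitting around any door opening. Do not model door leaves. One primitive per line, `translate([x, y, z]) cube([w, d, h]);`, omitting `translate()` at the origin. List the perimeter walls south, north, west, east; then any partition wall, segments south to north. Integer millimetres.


cube([3750, 200, 2550]);
translate([0, 4800, 0]) cube([3750, 200, 2550]);
translate([0, 200, 0]) cube([200, 4600, 2550]);
translate([3550, 200, 0]) cube([200, 4600, 2550]);
translate([1250, 200, 0]) cube([200, 3250, 2550]);
translate([1250, 4450, 0]) cube([200, 350, 2550]);
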